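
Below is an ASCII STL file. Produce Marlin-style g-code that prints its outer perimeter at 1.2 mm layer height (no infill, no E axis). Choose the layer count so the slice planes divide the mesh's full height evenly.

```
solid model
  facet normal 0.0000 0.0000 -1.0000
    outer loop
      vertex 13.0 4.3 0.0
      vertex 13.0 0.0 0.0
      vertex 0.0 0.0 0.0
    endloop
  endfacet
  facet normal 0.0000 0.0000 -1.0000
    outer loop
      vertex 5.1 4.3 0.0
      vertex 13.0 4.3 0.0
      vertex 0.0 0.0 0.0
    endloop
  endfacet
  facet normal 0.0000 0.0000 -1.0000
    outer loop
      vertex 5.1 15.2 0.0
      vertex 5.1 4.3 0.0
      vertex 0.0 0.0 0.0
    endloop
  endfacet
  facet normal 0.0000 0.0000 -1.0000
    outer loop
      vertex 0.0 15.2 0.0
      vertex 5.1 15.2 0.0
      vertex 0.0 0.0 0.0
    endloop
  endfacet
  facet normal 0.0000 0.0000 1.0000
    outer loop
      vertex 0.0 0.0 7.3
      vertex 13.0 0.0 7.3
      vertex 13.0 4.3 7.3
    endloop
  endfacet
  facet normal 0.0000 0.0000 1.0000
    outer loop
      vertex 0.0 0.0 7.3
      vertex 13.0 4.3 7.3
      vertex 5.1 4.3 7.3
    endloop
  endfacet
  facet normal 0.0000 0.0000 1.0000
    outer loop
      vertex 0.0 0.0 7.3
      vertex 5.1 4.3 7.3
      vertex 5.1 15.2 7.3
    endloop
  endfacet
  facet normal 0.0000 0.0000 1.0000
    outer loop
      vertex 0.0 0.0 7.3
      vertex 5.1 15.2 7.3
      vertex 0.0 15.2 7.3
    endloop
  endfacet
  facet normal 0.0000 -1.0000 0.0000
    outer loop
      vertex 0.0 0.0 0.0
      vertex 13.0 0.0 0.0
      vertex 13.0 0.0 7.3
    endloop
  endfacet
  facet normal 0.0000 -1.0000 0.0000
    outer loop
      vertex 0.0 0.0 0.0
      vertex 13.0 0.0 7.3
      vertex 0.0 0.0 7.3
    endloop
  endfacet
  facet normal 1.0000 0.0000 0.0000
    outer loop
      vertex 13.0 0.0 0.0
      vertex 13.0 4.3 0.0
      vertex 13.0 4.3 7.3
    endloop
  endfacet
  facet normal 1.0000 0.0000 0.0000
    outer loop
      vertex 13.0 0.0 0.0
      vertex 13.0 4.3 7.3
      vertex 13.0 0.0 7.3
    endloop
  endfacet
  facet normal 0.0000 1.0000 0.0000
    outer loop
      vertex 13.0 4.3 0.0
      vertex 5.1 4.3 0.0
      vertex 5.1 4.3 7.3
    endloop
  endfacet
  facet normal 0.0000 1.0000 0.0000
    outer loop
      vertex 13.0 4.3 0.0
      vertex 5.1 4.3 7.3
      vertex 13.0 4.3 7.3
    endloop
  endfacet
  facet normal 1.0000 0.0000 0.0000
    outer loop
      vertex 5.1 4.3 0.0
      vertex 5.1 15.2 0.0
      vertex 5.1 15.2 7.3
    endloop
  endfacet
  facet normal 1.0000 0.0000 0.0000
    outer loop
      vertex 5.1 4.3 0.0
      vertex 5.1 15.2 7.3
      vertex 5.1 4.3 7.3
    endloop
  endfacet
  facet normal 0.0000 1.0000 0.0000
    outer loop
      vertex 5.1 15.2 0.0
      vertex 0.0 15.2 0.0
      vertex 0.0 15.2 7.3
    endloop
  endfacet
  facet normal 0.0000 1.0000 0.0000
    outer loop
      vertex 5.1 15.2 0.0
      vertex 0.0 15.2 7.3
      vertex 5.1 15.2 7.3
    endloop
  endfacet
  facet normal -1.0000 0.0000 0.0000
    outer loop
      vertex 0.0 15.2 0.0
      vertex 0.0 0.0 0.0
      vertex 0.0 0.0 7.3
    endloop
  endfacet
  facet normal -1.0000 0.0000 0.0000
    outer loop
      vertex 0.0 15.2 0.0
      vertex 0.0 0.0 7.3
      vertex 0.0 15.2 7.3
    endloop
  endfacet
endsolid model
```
; perimeter-only toolpath
G21 ; units = mm
G90 ; absolute positioning
G28 ; home
; layer 1
G0 Z1.2
G0 X0.0 Y0.0
G1 X13.0 Y0.0
G1 X13.0 Y4.3
G1 X5.1 Y4.3
G1 X5.1 Y15.2
G1 X0.0 Y15.2
G1 X0.0 Y0.0
; layer 2
G0 Z2.4
G0 X0.0 Y0.0
G1 X13.0 Y0.0
G1 X13.0 Y4.3
G1 X5.1 Y4.3
G1 X5.1 Y15.2
G1 X0.0 Y15.2
G1 X0.0 Y0.0
; layer 3
G0 Z3.6
G0 X0.0 Y0.0
G1 X13.0 Y0.0
G1 X13.0 Y4.3
G1 X5.1 Y4.3
G1 X5.1 Y15.2
G1 X0.0 Y15.2
G1 X0.0 Y0.0
; layer 4
G0 Z4.9
G0 X0.0 Y0.0
G1 X13.0 Y0.0
G1 X13.0 Y4.3
G1 X5.1 Y4.3
G1 X5.1 Y15.2
G1 X0.0 Y15.2
G1 X0.0 Y0.0
; layer 5
G0 Z6.1
G0 X0.0 Y0.0
G1 X13.0 Y0.0
G1 X13.0 Y4.3
G1 X5.1 Y4.3
G1 X5.1 Y15.2
G1 X0.0 Y15.2
G1 X0.0 Y0.0
; layer 6
G0 Z7.3
G0 X0.0 Y0.0
G1 X13.0 Y0.0
G1 X13.0 Y4.3
G1 X5.1 Y4.3
G1 X5.1 Y15.2
G1 X0.0 Y15.2
G1 X0.0 Y0.0
M2 ; end

The solid is an L-shaped prism: outer 13 × 15.2 mm, arm thicknesses ≈ 4.3 mm (horizontal) and 5.1 mm (vertical), extruded 7.3 mm in z. Slicing at Δz = 1.2 mm — 6 equal slices spanning the solid's height, so layer i sits at z = i·h/6 — gives 6 non-empty perimeters. Each is a 6-segment closed polygon; G0 lifts to the layer z and rapids to the start vertex, then G1 traces the edges.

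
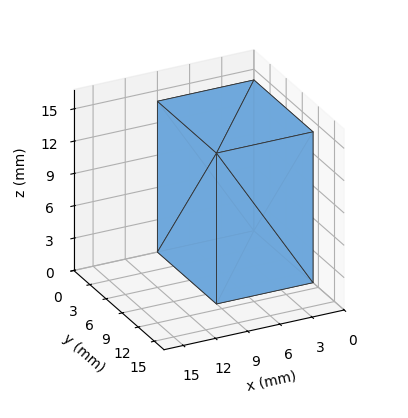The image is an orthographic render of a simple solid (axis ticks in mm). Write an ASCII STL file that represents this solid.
Reading the render: the shape is a rectangular box, roughly 9 × 11 mm footprint and 14 mm tall (dimensions read to the nearest mm from the axis ticks). For the STL, each face is triangulated and given an outward normal.

solid part
  facet normal 0.0000 0.0000 -1.0000
    outer loop
      vertex 9.000 11.000 0.000
      vertex 9.000 0.000 0.000
      vertex 0.000 0.000 0.000
    endloop
  endfacet
  facet normal 0.0000 0.0000 -1.0000
    outer loop
      vertex 0.000 11.000 0.000
      vertex 9.000 11.000 0.000
      vertex 0.000 0.000 0.000
    endloop
  endfacet
  facet normal 0.0000 0.0000 1.0000
    outer loop
      vertex 0.000 0.000 14.000
      vertex 9.000 0.000 14.000
      vertex 9.000 11.000 14.000
    endloop
  endfacet
  facet normal 0.0000 0.0000 1.0000
    outer loop
      vertex 0.000 0.000 14.000
      vertex 9.000 11.000 14.000
      vertex 0.000 11.000 14.000
    endloop
  endfacet
  facet normal 0.0000 -1.0000 0.0000
    outer loop
      vertex 0.000 0.000 0.000
      vertex 9.000 0.000 0.000
      vertex 9.000 0.000 14.000
    endloop
  endfacet
  facet normal 0.0000 -1.0000 0.0000
    outer loop
      vertex 0.000 0.000 0.000
      vertex 9.000 0.000 14.000
      vertex 0.000 0.000 14.000
    endloop
  endfacet
  facet normal 0.0000 1.0000 0.0000
    outer loop
      vertex 9.000 11.000 14.000
      vertex 9.000 11.000 0.000
      vertex 0.000 11.000 0.000
    endloop
  endfacet
  facet normal 0.0000 1.0000 0.0000
    outer loop
      vertex 0.000 11.000 14.000
      vertex 9.000 11.000 14.000
      vertex 0.000 11.000 0.000
    endloop
  endfacet
  facet normal -1.0000 0.0000 0.0000
    outer loop
      vertex 0.000 11.000 14.000
      vertex 0.000 11.000 0.000
      vertex 0.000 0.000 0.000
    endloop
  endfacet
  facet normal -1.0000 0.0000 0.0000
    outer loop
      vertex 0.000 0.000 14.000
      vertex 0.000 11.000 14.000
      vertex 0.000 0.000 0.000
    endloop
  endfacet
  facet normal 1.0000 0.0000 0.0000
    outer loop
      vertex 9.000 0.000 0.000
      vertex 9.000 11.000 0.000
      vertex 9.000 11.000 14.000
    endloop
  endfacet
  facet normal 1.0000 0.0000 0.0000
    outer loop
      vertex 9.000 0.000 0.000
      vertex 9.000 11.000 14.000
      vertex 9.000 0.000 14.000
    endloop
  endfacet
endsolid part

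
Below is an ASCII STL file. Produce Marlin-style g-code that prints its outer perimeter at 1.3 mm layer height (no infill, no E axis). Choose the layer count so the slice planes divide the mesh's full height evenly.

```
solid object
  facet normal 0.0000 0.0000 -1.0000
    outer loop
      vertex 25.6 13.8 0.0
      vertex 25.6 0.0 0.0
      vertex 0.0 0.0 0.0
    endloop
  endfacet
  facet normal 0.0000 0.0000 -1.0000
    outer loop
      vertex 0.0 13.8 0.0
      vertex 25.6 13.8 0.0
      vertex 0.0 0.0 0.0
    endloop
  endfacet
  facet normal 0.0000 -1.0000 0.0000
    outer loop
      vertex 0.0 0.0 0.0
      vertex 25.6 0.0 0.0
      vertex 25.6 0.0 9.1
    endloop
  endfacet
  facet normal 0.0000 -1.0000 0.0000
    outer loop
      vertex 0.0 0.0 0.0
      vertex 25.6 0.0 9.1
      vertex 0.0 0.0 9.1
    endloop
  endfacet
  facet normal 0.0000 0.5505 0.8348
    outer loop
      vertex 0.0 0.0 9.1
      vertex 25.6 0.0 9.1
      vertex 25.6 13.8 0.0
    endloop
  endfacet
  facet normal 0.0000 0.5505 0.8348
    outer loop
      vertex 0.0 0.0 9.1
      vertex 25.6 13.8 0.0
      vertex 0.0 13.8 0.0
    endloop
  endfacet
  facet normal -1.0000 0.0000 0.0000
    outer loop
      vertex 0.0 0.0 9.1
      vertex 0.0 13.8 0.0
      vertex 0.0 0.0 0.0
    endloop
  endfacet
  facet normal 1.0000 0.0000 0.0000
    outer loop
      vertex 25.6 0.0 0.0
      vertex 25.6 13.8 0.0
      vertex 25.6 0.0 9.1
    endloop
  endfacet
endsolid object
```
; perimeter-only toolpath
G21 ; units = mm
G90 ; absolute positioning
G28 ; home
; layer 1
G0 Z1.3
G0 X0.0 Y0.0
G1 X25.6 Y0.0
G1 X25.6 Y11.8
G1 X0.0 Y11.8
G1 X0.0 Y0.0
; layer 2
G0 Z2.6
G0 X0.0 Y0.0
G1 X25.6 Y0.0
G1 X25.6 Y9.9
G1 X0.0 Y9.9
G1 X0.0 Y0.0
; layer 3
G0 Z3.9
G0 X0.0 Y0.0
G1 X25.6 Y0.0
G1 X25.6 Y7.9
G1 X0.0 Y7.9
G1 X0.0 Y0.0
; layer 4
G0 Z5.2
G0 X0.0 Y0.0
G1 X25.6 Y0.0
G1 X25.6 Y5.9
G1 X0.0 Y5.9
G1 X0.0 Y0.0
; layer 5
G0 Z6.5
G0 X0.0 Y0.0
G1 X25.6 Y0.0
G1 X25.6 Y3.9
G1 X0.0 Y3.9
G1 X0.0 Y0.0
; layer 6
G0 Z7.8
G0 X0.0 Y0.0
G1 X25.6 Y0.0
G1 X25.6 Y2.0
G1 X0.0 Y2.0
G1 X0.0 Y0.0
M2 ; end

The solid is a wedge (ramp): 25.6 × 13.8 mm base, rising to 9.1 mm along the y=0 edge and sloping linearly to z=0 at y=13.8. Slicing at Δz = 1.3 mm — 7 equal slices spanning the solid's height, so layer i sits at z = i·h/7 — gives 6 non-empty perimeters. Each is a 4-segment closed polygon; G0 lifts to the layer z and rapids to the start vertex, then G1 traces the edges. The cross-section shrinks linearly with z (the slice at the apex is degenerate and omitted).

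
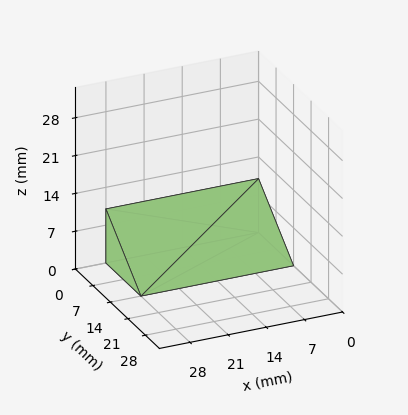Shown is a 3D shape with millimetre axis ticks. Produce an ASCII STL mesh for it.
Reading the render: the shape is a wedge (ramp): 28 × 14 mm base, rising to 10 mm along the y=0 edge and sloping linearly to z=0 at y=14 (dimensions read to the nearest mm from the axis ticks). For the STL, each face is triangulated and given an outward normal.

solid part
  facet normal 0.0000 0.0000 -1.0000
    outer loop
      vertex 28.0 14.0 0.0
      vertex 28.0 0.0 0.0
      vertex 0.0 0.0 0.0
    endloop
  endfacet
  facet normal 0.0000 0.0000 -1.0000
    outer loop
      vertex 0.0 14.0 0.0
      vertex 28.0 14.0 0.0
      vertex 0.0 0.0 0.0
    endloop
  endfacet
  facet normal 0.0000 -1.0000 0.0000
    outer loop
      vertex 0.0 0.0 0.0
      vertex 28.0 0.0 0.0
      vertex 28.0 0.0 10.0
    endloop
  endfacet
  facet normal 0.0000 -1.0000 0.0000
    outer loop
      vertex 0.0 0.0 0.0
      vertex 28.0 0.0 10.0
      vertex 0.0 0.0 10.0
    endloop
  endfacet
  facet normal 0.0000 0.5812 0.8137
    outer loop
      vertex 0.0 0.0 10.0
      vertex 28.0 0.0 10.0
      vertex 28.0 14.0 0.0
    endloop
  endfacet
  facet normal 0.0000 0.5812 0.8137
    outer loop
      vertex 0.0 0.0 10.0
      vertex 28.0 14.0 0.0
      vertex 0.0 14.0 0.0
    endloop
  endfacet
  facet normal -1.0000 0.0000 0.0000
    outer loop
      vertex 0.0 0.0 10.0
      vertex 0.0 14.0 0.0
      vertex 0.0 0.0 0.0
    endloop
  endfacet
  facet normal 1.0000 0.0000 0.0000
    outer loop
      vertex 28.0 0.0 0.0
      vertex 28.0 14.0 0.0
      vertex 28.0 0.0 10.0
    endloop
  endfacet
endsolid part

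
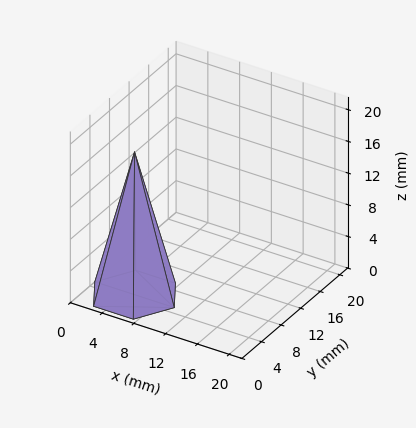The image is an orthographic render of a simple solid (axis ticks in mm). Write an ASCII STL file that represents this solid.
Reading the render: the shape is a regular 6-sided pyramid, base circumscribed radius ≈ 5 mm, apex at z ≈ 18 mm (dimensions read to the nearest mm from the axis ticks). For the STL, each face is triangulated and given an outward normal.

solid part
  facet normal 0.0000 0.0000 -1.0000
    outer loop
      vertex 2.5 9.3 0.0
      vertex 7.5 9.3 0.0
      vertex 10.0 5.0 0.0
    endloop
  endfacet
  facet normal 0.0000 0.0000 -1.0000
    outer loop
      vertex 0.0 5.0 0.0
      vertex 2.5 9.3 0.0
      vertex 10.0 5.0 0.0
    endloop
  endfacet
  facet normal 0.0000 0.0000 -1.0000
    outer loop
      vertex 2.5 0.7 0.0
      vertex 0.0 5.0 0.0
      vertex 10.0 5.0 0.0
    endloop
  endfacet
  facet normal 0.0000 0.0000 -1.0000
    outer loop
      vertex 7.5 0.7 0.0
      vertex 2.5 0.7 0.0
      vertex 10.0 5.0 0.0
    endloop
  endfacet
  facet normal 0.8406 0.4887 0.2335
    outer loop
      vertex 10.0 5.0 0.0
      vertex 7.5 9.3 0.0
      vertex 5.0 5.0 18.0
    endloop
  endfacet
  facet normal 0.0000 0.9726 0.2324
    outer loop
      vertex 7.5 9.3 0.0
      vertex 2.5 9.3 0.0
      vertex 5.0 5.0 18.0
    endloop
  endfacet
  facet normal -0.8406 0.4887 0.2335
    outer loop
      vertex 2.5 9.3 0.0
      vertex 0.0 5.0 0.0
      vertex 5.0 5.0 18.0
    endloop
  endfacet
  facet normal -0.8406 -0.4887 0.2335
    outer loop
      vertex 0.0 5.0 0.0
      vertex 2.5 0.7 0.0
      vertex 5.0 5.0 18.0
    endloop
  endfacet
  facet normal 0.0000 -0.9726 0.2324
    outer loop
      vertex 2.5 0.7 0.0
      vertex 7.5 0.7 0.0
      vertex 5.0 5.0 18.0
    endloop
  endfacet
  facet normal 0.8406 -0.4887 0.2335
    outer loop
      vertex 7.5 0.7 0.0
      vertex 10.0 5.0 0.0
      vertex 5.0 5.0 18.0
    endloop
  endfacet
endsolid part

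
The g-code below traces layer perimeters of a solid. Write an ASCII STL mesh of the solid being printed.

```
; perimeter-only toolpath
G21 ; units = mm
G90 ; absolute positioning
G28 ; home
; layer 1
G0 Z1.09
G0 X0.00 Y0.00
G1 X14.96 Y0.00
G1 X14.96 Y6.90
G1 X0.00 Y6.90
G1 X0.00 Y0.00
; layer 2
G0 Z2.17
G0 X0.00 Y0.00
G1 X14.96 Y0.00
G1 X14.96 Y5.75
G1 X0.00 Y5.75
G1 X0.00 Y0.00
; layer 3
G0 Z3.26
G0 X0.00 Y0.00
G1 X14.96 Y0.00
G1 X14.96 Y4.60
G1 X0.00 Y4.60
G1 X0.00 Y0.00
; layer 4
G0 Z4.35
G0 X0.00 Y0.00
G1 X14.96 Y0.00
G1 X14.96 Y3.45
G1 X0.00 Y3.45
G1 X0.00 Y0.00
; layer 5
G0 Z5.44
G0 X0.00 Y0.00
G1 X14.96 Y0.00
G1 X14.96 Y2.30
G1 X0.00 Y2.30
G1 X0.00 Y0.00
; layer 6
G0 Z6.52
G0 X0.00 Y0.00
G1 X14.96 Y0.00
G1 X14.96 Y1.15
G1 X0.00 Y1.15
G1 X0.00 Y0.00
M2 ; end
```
solid part
  facet normal 0.0000 0.0000 -1.0000
    outer loop
      vertex 14.96 8.05 0.00
      vertex 14.96 0.00 0.00
      vertex 0.00 0.00 0.00
    endloop
  endfacet
  facet normal 0.0000 0.0000 -1.0000
    outer loop
      vertex 0.00 8.05 0.00
      vertex 14.96 8.05 0.00
      vertex 0.00 0.00 0.00
    endloop
  endfacet
  facet normal 0.0000 -1.0000 0.0000
    outer loop
      vertex 0.00 0.00 0.00
      vertex 14.96 0.00 0.00
      vertex 14.96 0.00 7.61
    endloop
  endfacet
  facet normal 0.0000 -1.0000 0.0000
    outer loop
      vertex 0.00 0.00 0.00
      vertex 14.96 0.00 7.61
      vertex 0.00 0.00 7.61
    endloop
  endfacet
  facet normal 0.0000 0.6870 0.7267
    outer loop
      vertex 0.00 0.00 7.61
      vertex 14.96 0.00 7.61
      vertex 14.96 8.05 0.00
    endloop
  endfacet
  facet normal 0.0000 0.6870 0.7267
    outer loop
      vertex 0.00 0.00 7.61
      vertex 14.96 8.05 0.00
      vertex 0.00 8.05 0.00
    endloop
  endfacet
  facet normal -1.0000 0.0000 0.0000
    outer loop
      vertex 0.00 0.00 7.61
      vertex 0.00 8.05 0.00
      vertex 0.00 0.00 0.00
    endloop
  endfacet
  facet normal 1.0000 0.0000 0.0000
    outer loop
      vertex 14.96 0.00 0.00
      vertex 14.96 8.05 0.00
      vertex 14.96 0.00 7.61
    endloop
  endfacet
endsolid part

The G0 Z moves step by Δz≈1.09 mm. The G1 loops shrink linearly with z, so the solid tapers from its base footprint up to z≈7.61. Closing with a flat bottom cap and the tapered top and triangulating gives 8 facets — a wedge (ramp): 15 × 8.05 mm base, rising to 7.61 mm along the y=0 edge and sloping linearly to z=0 at y=8.05.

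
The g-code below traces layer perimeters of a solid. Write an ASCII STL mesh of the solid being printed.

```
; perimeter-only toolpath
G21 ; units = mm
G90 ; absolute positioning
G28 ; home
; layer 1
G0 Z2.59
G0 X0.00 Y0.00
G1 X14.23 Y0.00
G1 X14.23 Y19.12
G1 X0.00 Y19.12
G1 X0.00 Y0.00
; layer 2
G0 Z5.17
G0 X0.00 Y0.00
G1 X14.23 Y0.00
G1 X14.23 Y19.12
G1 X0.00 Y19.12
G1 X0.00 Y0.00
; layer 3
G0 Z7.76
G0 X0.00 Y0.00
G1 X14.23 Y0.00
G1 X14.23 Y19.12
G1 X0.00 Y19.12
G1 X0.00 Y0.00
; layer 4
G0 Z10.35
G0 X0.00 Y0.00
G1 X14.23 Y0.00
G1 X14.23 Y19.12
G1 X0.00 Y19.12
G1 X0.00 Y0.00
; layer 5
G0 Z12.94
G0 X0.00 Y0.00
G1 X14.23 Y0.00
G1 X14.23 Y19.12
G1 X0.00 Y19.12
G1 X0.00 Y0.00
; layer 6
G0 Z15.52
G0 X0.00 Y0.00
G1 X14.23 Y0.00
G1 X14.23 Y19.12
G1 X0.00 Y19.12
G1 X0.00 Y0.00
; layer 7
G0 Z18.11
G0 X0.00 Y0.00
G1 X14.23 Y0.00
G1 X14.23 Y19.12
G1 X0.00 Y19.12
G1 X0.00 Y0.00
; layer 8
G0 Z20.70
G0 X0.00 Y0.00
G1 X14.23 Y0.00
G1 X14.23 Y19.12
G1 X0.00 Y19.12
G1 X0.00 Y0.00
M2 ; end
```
solid part
  facet normal 0.0000 0.0000 -1.0000
    outer loop
      vertex 14.23 19.12 0.00
      vertex 14.23 0.00 0.00
      vertex 0.00 0.00 0.00
    endloop
  endfacet
  facet normal 0.0000 0.0000 -1.0000
    outer loop
      vertex 0.00 19.12 0.00
      vertex 14.23 19.12 0.00
      vertex 0.00 0.00 0.00
    endloop
  endfacet
  facet normal 0.0000 0.0000 1.0000
    outer loop
      vertex 0.00 0.00 20.70
      vertex 14.23 0.00 20.70
      vertex 14.23 19.12 20.70
    endloop
  endfacet
  facet normal 0.0000 0.0000 1.0000
    outer loop
      vertex 0.00 0.00 20.70
      vertex 14.23 19.12 20.70
      vertex 0.00 19.12 20.70
    endloop
  endfacet
  facet normal 0.0000 -1.0000 0.0000
    outer loop
      vertex 0.00 0.00 0.00
      vertex 14.23 0.00 0.00
      vertex 14.23 0.00 20.70
    endloop
  endfacet
  facet normal 0.0000 -1.0000 0.0000
    outer loop
      vertex 0.00 0.00 0.00
      vertex 14.23 0.00 20.70
      vertex 0.00 0.00 20.70
    endloop
  endfacet
  facet normal 0.0000 1.0000 0.0000
    outer loop
      vertex 14.23 19.12 20.70
      vertex 14.23 19.12 0.00
      vertex 0.00 19.12 0.00
    endloop
  endfacet
  facet normal 0.0000 1.0000 0.0000
    outer loop
      vertex 0.00 19.12 20.70
      vertex 14.23 19.12 20.70
      vertex 0.00 19.12 0.00
    endloop
  endfacet
  facet normal -1.0000 0.0000 0.0000
    outer loop
      vertex 0.00 19.12 20.70
      vertex 0.00 19.12 0.00
      vertex 0.00 0.00 0.00
    endloop
  endfacet
  facet normal -1.0000 0.0000 0.0000
    outer loop
      vertex 0.00 0.00 20.70
      vertex 0.00 19.12 20.70
      vertex 0.00 0.00 0.00
    endloop
  endfacet
  facet normal 1.0000 0.0000 0.0000
    outer loop
      vertex 14.23 0.00 0.00
      vertex 14.23 19.12 0.00
      vertex 14.23 19.12 20.70
    endloop
  endfacet
  facet normal 1.0000 0.0000 0.0000
    outer loop
      vertex 14.23 0.00 0.00
      vertex 14.23 19.12 20.70
      vertex 14.23 0.00 20.70
    endloop
  endfacet
endsolid part

The G0 Z moves step by Δz≈2.59 mm. Every layer's G1 loop is the same polygon, so the solid is a straight extrusion of it from z=0 to z≈20.7. Closing with flat bottom and top caps and triangulating gives 12 facets — a rectangular box, roughly 14.2 × 19.1 mm footprint and 20.7 mm tall.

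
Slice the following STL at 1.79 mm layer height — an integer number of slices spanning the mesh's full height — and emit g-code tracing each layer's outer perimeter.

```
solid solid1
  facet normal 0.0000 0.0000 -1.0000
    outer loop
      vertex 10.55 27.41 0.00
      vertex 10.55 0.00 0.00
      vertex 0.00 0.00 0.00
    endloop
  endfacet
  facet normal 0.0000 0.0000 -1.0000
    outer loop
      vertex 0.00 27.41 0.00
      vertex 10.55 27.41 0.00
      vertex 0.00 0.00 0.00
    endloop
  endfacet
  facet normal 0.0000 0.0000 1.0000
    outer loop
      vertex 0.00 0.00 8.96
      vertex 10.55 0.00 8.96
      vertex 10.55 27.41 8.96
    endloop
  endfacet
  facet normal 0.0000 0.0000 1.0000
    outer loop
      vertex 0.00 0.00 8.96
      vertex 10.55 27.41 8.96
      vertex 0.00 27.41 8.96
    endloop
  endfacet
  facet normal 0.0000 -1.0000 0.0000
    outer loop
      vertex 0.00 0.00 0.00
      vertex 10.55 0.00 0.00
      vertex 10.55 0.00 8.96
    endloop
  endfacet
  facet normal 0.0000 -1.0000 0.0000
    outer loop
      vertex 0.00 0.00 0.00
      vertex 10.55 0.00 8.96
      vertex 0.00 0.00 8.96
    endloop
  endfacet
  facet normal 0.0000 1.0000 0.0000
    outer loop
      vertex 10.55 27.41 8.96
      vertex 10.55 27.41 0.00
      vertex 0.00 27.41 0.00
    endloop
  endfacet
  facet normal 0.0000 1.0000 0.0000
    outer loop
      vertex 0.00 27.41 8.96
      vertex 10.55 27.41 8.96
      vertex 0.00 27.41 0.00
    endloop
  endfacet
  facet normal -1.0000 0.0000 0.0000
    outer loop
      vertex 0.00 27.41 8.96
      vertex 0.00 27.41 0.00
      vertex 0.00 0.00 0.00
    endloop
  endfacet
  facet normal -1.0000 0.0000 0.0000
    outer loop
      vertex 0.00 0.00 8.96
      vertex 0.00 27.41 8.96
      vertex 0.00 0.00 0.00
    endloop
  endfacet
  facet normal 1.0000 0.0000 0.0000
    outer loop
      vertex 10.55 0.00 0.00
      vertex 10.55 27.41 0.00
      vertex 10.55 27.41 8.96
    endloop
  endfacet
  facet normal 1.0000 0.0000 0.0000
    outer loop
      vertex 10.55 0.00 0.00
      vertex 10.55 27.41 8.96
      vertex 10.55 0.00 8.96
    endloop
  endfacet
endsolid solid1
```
; perimeter-only toolpath
G21 ; units = mm
G90 ; absolute positioning
G28 ; home
; layer 1
G0 Z1.79
G0 X0.00 Y0.00
G1 X10.55 Y0.00
G1 X10.55 Y27.41
G1 X0.00 Y27.41
G1 X0.00 Y0.00
; layer 2
G0 Z3.58
G0 X0.00 Y0.00
G1 X10.55 Y0.00
G1 X10.55 Y27.41
G1 X0.00 Y27.41
G1 X0.00 Y0.00
; layer 3
G0 Z5.38
G0 X0.00 Y0.00
G1 X10.55 Y0.00
G1 X10.55 Y27.41
G1 X0.00 Y27.41
G1 X0.00 Y0.00
; layer 4
G0 Z7.17
G0 X0.00 Y0.00
G1 X10.55 Y0.00
G1 X10.55 Y27.41
G1 X0.00 Y27.41
G1 X0.00 Y0.00
; layer 5
G0 Z8.96
G0 X0.00 Y0.00
G1 X10.55 Y0.00
G1 X10.55 Y27.41
G1 X0.00 Y27.41
G1 X0.00 Y0.00
M2 ; end

The solid is a rectangular box, roughly 10.6 × 27.4 mm footprint and 8.96 mm tall. Slicing at Δz = 1.79 mm — 5 equal slices spanning the solid's height, so layer i sits at z = i·h/5 — gives 5 non-empty perimeters. Each is a 4-segment closed polygon; G0 lifts to the layer z and rapids to the start vertex, then G1 traces the edges.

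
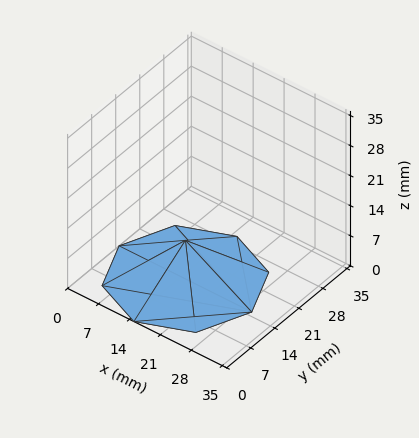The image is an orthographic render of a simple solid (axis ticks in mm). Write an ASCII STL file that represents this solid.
Reading the render: the shape is a regular 8-sided pyramid, base circumscribed radius ≈ 15 mm, apex at z ≈ 9 mm (dimensions read to the nearest mm from the axis ticks). For the STL, each face is triangulated and given an outward normal.

solid part
  facet normal 0.0000 0.0000 -1.0000
    outer loop
      vertex 15.000 30.000 0.000
      vertex 25.607 25.607 0.000
      vertex 30.000 15.000 0.000
    endloop
  endfacet
  facet normal 0.0000 0.0000 -1.0000
    outer loop
      vertex 4.393 25.607 0.000
      vertex 15.000 30.000 0.000
      vertex 30.000 15.000 0.000
    endloop
  endfacet
  facet normal 0.0000 0.0000 -1.0000
    outer loop
      vertex 0.000 15.000 0.000
      vertex 4.393 25.607 0.000
      vertex 30.000 15.000 0.000
    endloop
  endfacet
  facet normal 0.0000 0.0000 -1.0000
    outer loop
      vertex 4.393 4.393 0.000
      vertex 0.000 15.000 0.000
      vertex 30.000 15.000 0.000
    endloop
  endfacet
  facet normal 0.0000 0.0000 -1.0000
    outer loop
      vertex 15.000 0.000 0.000
      vertex 4.393 4.393 0.000
      vertex 30.000 15.000 0.000
    endloop
  endfacet
  facet normal 0.0000 0.0000 -1.0000
    outer loop
      vertex 25.607 4.393 0.000
      vertex 15.000 0.000 0.000
      vertex 30.000 15.000 0.000
    endloop
  endfacet
  facet normal 0.5032 0.2084 0.8387
    outer loop
      vertex 30.000 15.000 0.000
      vertex 25.607 25.607 0.000
      vertex 15.000 15.000 9.000
    endloop
  endfacet
  facet normal 0.2084 0.5032 0.8387
    outer loop
      vertex 25.607 25.607 0.000
      vertex 15.000 30.000 0.000
      vertex 15.000 15.000 9.000
    endloop
  endfacet
  facet normal -0.2084 0.5032 0.8387
    outer loop
      vertex 15.000 30.000 0.000
      vertex 4.393 25.607 0.000
      vertex 15.000 15.000 9.000
    endloop
  endfacet
  facet normal -0.5032 0.2084 0.8387
    outer loop
      vertex 4.393 25.607 0.000
      vertex 0.000 15.000 0.000
      vertex 15.000 15.000 9.000
    endloop
  endfacet
  facet normal -0.5032 -0.2084 0.8387
    outer loop
      vertex 0.000 15.000 0.000
      vertex 4.393 4.393 0.000
      vertex 15.000 15.000 9.000
    endloop
  endfacet
  facet normal -0.2084 -0.5032 0.8387
    outer loop
      vertex 4.393 4.393 0.000
      vertex 15.000 0.000 0.000
      vertex 15.000 15.000 9.000
    endloop
  endfacet
  facet normal 0.2084 -0.5032 0.8387
    outer loop
      vertex 15.000 0.000 0.000
      vertex 25.607 4.393 0.000
      vertex 15.000 15.000 9.000
    endloop
  endfacet
  facet normal 0.5032 -0.2084 0.8387
    outer loop
      vertex 25.607 4.393 0.000
      vertex 30.000 15.000 0.000
      vertex 15.000 15.000 9.000
    endloop
  endfacet
endsolid part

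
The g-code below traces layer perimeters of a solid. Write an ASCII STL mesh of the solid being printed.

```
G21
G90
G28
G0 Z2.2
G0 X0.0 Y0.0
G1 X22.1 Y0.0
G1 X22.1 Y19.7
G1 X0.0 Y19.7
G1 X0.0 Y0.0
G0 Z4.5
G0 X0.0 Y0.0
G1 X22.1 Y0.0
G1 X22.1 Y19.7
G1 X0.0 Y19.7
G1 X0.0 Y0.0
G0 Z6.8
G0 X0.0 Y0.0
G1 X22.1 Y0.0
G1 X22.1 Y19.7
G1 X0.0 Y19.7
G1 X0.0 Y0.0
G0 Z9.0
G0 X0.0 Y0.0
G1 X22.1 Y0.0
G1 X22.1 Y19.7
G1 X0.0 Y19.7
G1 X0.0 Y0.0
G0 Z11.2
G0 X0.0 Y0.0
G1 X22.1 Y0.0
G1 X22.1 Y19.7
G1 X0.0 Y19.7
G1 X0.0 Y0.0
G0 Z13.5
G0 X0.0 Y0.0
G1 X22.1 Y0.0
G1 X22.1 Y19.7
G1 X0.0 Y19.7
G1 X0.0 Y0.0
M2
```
solid part
  facet normal 0.0000 0.0000 -1.0000
    outer loop
      vertex 22.1 19.7 0.0
      vertex 22.1 0.0 0.0
      vertex 0.0 0.0 0.0
    endloop
  endfacet
  facet normal 0.0000 0.0000 -1.0000
    outer loop
      vertex 0.0 19.7 0.0
      vertex 22.1 19.7 0.0
      vertex 0.0 0.0 0.0
    endloop
  endfacet
  facet normal 0.0000 0.0000 1.0000
    outer loop
      vertex 0.0 0.0 13.5
      vertex 22.1 0.0 13.5
      vertex 22.1 19.7 13.5
    endloop
  endfacet
  facet normal 0.0000 0.0000 1.0000
    outer loop
      vertex 0.0 0.0 13.5
      vertex 22.1 19.7 13.5
      vertex 0.0 19.7 13.5
    endloop
  endfacet
  facet normal 0.0000 -1.0000 0.0000
    outer loop
      vertex 0.0 0.0 0.0
      vertex 22.1 0.0 0.0
      vertex 22.1 0.0 13.5
    endloop
  endfacet
  facet normal 0.0000 -1.0000 0.0000
    outer loop
      vertex 0.0 0.0 0.0
      vertex 22.1 0.0 13.5
      vertex 0.0 0.0 13.5
    endloop
  endfacet
  facet normal 0.0000 1.0000 0.0000
    outer loop
      vertex 22.1 19.7 13.5
      vertex 22.1 19.7 0.0
      vertex 0.0 19.7 0.0
    endloop
  endfacet
  facet normal 0.0000 1.0000 0.0000
    outer loop
      vertex 0.0 19.7 13.5
      vertex 22.1 19.7 13.5
      vertex 0.0 19.7 0.0
    endloop
  endfacet
  facet normal -1.0000 0.0000 0.0000
    outer loop
      vertex 0.0 19.7 13.5
      vertex 0.0 19.7 0.0
      vertex 0.0 0.0 0.0
    endloop
  endfacet
  facet normal -1.0000 0.0000 0.0000
    outer loop
      vertex 0.0 0.0 13.5
      vertex 0.0 19.7 13.5
      vertex 0.0 0.0 0.0
    endloop
  endfacet
  facet normal 1.0000 0.0000 0.0000
    outer loop
      vertex 22.1 0.0 0.0
      vertex 22.1 19.7 0.0
      vertex 22.1 19.7 13.5
    endloop
  endfacet
  facet normal 1.0000 0.0000 0.0000
    outer loop
      vertex 22.1 0.0 0.0
      vertex 22.1 19.7 13.5
      vertex 22.1 0.0 13.5
    endloop
  endfacet
endsolid part

The G0 Z moves step by Δz≈2.2 mm. Every layer's G1 loop is the same polygon, so the solid is a straight extrusion of it from z=0 to z≈13.5. Closing with flat bottom and top caps and triangulating gives 12 facets — a rectangular box, roughly 22.1 × 19.7 mm footprint and 13.5 mm tall.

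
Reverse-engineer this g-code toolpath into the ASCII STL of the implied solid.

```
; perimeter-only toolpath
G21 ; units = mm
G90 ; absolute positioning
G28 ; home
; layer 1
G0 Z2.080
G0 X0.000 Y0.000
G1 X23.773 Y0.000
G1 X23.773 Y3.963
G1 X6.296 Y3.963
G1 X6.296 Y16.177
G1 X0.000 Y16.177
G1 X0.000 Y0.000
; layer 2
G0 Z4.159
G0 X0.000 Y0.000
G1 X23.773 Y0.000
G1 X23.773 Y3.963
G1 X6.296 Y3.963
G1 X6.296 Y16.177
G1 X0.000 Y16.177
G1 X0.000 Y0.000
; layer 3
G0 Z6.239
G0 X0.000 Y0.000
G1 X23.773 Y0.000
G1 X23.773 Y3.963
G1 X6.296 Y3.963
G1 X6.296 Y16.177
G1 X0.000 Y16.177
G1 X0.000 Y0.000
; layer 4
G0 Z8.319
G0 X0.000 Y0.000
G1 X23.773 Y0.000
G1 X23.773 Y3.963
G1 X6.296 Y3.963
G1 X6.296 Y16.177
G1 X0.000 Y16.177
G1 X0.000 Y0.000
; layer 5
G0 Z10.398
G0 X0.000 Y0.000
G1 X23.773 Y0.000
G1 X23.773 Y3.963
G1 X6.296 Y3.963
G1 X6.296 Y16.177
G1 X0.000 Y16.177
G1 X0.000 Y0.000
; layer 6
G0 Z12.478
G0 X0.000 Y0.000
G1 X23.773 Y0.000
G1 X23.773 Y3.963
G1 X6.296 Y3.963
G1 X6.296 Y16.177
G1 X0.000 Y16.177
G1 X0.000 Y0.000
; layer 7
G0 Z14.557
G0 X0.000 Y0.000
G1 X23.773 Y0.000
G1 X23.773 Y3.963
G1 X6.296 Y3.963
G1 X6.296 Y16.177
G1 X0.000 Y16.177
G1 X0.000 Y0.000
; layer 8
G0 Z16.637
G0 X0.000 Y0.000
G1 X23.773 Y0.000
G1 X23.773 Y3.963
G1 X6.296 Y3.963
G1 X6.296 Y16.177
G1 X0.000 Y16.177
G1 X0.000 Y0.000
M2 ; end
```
solid part
  facet normal 0.0000 0.0000 -1.0000
    outer loop
      vertex 23.773 3.963 0.000
      vertex 23.773 0.000 0.000
      vertex 0.000 0.000 0.000
    endloop
  endfacet
  facet normal 0.0000 0.0000 -1.0000
    outer loop
      vertex 6.296 3.963 0.000
      vertex 23.773 3.963 0.000
      vertex 0.000 0.000 0.000
    endloop
  endfacet
  facet normal 0.0000 0.0000 -1.0000
    outer loop
      vertex 6.296 16.177 0.000
      vertex 6.296 3.963 0.000
      vertex 0.000 0.000 0.000
    endloop
  endfacet
  facet normal 0.0000 0.0000 -1.0000
    outer loop
      vertex 0.000 16.177 0.000
      vertex 6.296 16.177 0.000
      vertex 0.000 0.000 0.000
    endloop
  endfacet
  facet normal 0.0000 0.0000 1.0000
    outer loop
      vertex 0.000 0.000 16.637
      vertex 23.773 0.000 16.637
      vertex 23.773 3.963 16.637
    endloop
  endfacet
  facet normal 0.0000 0.0000 1.0000
    outer loop
      vertex 0.000 0.000 16.637
      vertex 23.773 3.963 16.637
      vertex 6.296 3.963 16.637
    endloop
  endfacet
  facet normal 0.0000 0.0000 1.0000
    outer loop
      vertex 0.000 0.000 16.637
      vertex 6.296 3.963 16.637
      vertex 6.296 16.177 16.637
    endloop
  endfacet
  facet normal 0.0000 0.0000 1.0000
    outer loop
      vertex 0.000 0.000 16.637
      vertex 6.296 16.177 16.637
      vertex 0.000 16.177 16.637
    endloop
  endfacet
  facet normal 0.0000 -1.0000 0.0000
    outer loop
      vertex 0.000 0.000 0.000
      vertex 23.773 0.000 0.000
      vertex 23.773 0.000 16.637
    endloop
  endfacet
  facet normal 0.0000 -1.0000 0.0000
    outer loop
      vertex 0.000 0.000 0.000
      vertex 23.773 0.000 16.637
      vertex 0.000 0.000 16.637
    endloop
  endfacet
  facet normal 1.0000 0.0000 0.0000
    outer loop
      vertex 23.773 0.000 0.000
      vertex 23.773 3.963 0.000
      vertex 23.773 3.963 16.637
    endloop
  endfacet
  facet normal 1.0000 0.0000 0.0000
    outer loop
      vertex 23.773 0.000 0.000
      vertex 23.773 3.963 16.637
      vertex 23.773 0.000 16.637
    endloop
  endfacet
  facet normal 0.0000 1.0000 0.0000
    outer loop
      vertex 23.773 3.963 0.000
      vertex 6.296 3.963 0.000
      vertex 6.296 3.963 16.637
    endloop
  endfacet
  facet normal 0.0000 1.0000 0.0000
    outer loop
      vertex 23.773 3.963 0.000
      vertex 6.296 3.963 16.637
      vertex 23.773 3.963 16.637
    endloop
  endfacet
  facet normal 1.0000 0.0000 0.0000
    outer loop
      vertex 6.296 3.963 0.000
      vertex 6.296 16.177 0.000
      vertex 6.296 16.177 16.637
    endloop
  endfacet
  facet normal 1.0000 0.0000 0.0000
    outer loop
      vertex 6.296 3.963 0.000
      vertex 6.296 16.177 16.637
      vertex 6.296 3.963 16.637
    endloop
  endfacet
  facet normal 0.0000 1.0000 0.0000
    outer loop
      vertex 6.296 16.177 0.000
      vertex 0.000 16.177 0.000
      vertex 0.000 16.177 16.637
    endloop
  endfacet
  facet normal 0.0000 1.0000 0.0000
    outer loop
      vertex 6.296 16.177 0.000
      vertex 0.000 16.177 16.637
      vertex 6.296 16.177 16.637
    endloop
  endfacet
  facet normal -1.0000 0.0000 0.0000
    outer loop
      vertex 0.000 16.177 0.000
      vertex 0.000 0.000 0.000
      vertex 0.000 0.000 16.637
    endloop
  endfacet
  facet normal -1.0000 0.0000 0.0000
    outer loop
      vertex 0.000 16.177 0.000
      vertex 0.000 0.000 16.637
      vertex 0.000 16.177 16.637
    endloop
  endfacet
endsolid part

The G0 Z moves step by Δz≈2.080 mm. Every layer's G1 loop is the same polygon, so the solid is a straight extrusion of it from z=0 to z≈16.6. Closing with flat bottom and top caps and triangulating gives 20 facets — an L-shaped prism: outer 23.8 × 16.2 mm, arm thicknesses ≈ 3.96 mm (horizontal) and 6.3 mm (vertical), extruded 16.6 mm in z.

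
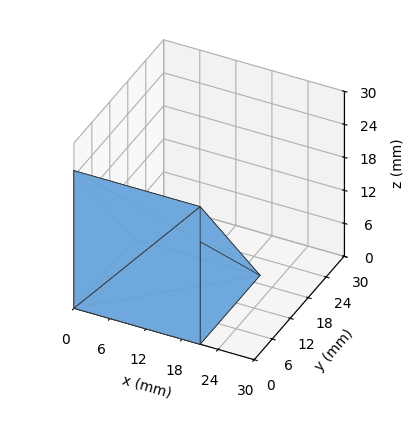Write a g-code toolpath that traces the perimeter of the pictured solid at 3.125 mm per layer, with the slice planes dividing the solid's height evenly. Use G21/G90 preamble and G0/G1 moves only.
Reading the render: the shape is a wedge (ramp): 21 × 20 mm base, rising to 25 mm along the y=0 edge and sloping linearly to z=0 at y=20 (dimensions read to the nearest mm from the axis ticks). For the g-code, the solid's height is divided into equal slices at the stated Δz and each level perimeter traced with G1 moves after a G0 lift.

; perimeter-only toolpath
G21 ; units = mm
G90 ; absolute positioning
G28 ; home
; layer 1
G0 Z3.125
G0 X0.000 Y0.000
G1 X21.000 Y0.000
G1 X21.000 Y17.500
G1 X0.000 Y17.500
G1 X0.000 Y0.000
; layer 2
G0 Z6.250
G0 X0.000 Y0.000
G1 X21.000 Y0.000
G1 X21.000 Y15.000
G1 X0.000 Y15.000
G1 X0.000 Y0.000
; layer 3
G0 Z9.375
G0 X0.000 Y0.000
G1 X21.000 Y0.000
G1 X21.000 Y12.500
G1 X0.000 Y12.500
G1 X0.000 Y0.000
; layer 4
G0 Z12.500
G0 X0.000 Y0.000
G1 X21.000 Y0.000
G1 X21.000 Y10.000
G1 X0.000 Y10.000
G1 X0.000 Y0.000
; layer 5
G0 Z15.625
G0 X0.000 Y0.000
G1 X21.000 Y0.000
G1 X21.000 Y7.500
G1 X0.000 Y7.500
G1 X0.000 Y0.000
; layer 6
G0 Z18.750
G0 X0.000 Y0.000
G1 X21.000 Y0.000
G1 X21.000 Y5.000
G1 X0.000 Y5.000
G1 X0.000 Y0.000
; layer 7
G0 Z21.875
G0 X0.000 Y0.000
G1 X21.000 Y0.000
G1 X21.000 Y2.500
G1 X0.000 Y2.500
G1 X0.000 Y0.000
M2 ; end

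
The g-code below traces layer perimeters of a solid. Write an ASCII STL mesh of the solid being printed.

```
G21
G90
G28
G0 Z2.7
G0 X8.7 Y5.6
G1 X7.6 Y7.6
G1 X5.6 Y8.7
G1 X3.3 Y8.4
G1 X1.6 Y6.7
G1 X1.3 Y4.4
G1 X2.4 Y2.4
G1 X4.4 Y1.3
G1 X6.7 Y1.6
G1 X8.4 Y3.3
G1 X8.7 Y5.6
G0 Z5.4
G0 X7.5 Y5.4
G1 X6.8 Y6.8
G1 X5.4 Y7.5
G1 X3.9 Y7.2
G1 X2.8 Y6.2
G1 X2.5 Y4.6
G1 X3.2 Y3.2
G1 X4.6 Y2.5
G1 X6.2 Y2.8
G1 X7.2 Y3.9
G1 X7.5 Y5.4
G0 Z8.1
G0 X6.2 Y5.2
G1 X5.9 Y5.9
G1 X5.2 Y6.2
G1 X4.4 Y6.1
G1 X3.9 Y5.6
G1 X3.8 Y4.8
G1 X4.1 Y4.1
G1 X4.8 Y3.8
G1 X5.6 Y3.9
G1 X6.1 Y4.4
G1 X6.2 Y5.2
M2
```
solid part
  facet normal 0.0000 0.0000 -1.0000
    outer loop
      vertex 5.8 9.9 0.0
      vertex 8.5 8.5 0.0
      vertex 9.9 5.8 0.0
    endloop
  endfacet
  facet normal 0.0000 0.0000 -1.0000
    outer loop
      vertex 2.7 9.5 0.0
      vertex 5.8 9.9 0.0
      vertex 9.9 5.8 0.0
    endloop
  endfacet
  facet normal 0.0000 0.0000 -1.0000
    outer loop
      vertex 0.5 7.3 0.0
      vertex 2.7 9.5 0.0
      vertex 9.9 5.8 0.0
    endloop
  endfacet
  facet normal 0.0000 0.0000 -1.0000
    outer loop
      vertex 0.1 4.2 0.0
      vertex 0.5 7.3 0.0
      vertex 9.9 5.8 0.0
    endloop
  endfacet
  facet normal 0.0000 0.0000 -1.0000
    outer loop
      vertex 1.5 1.5 0.0
      vertex 0.1 4.2 0.0
      vertex 9.9 5.8 0.0
    endloop
  endfacet
  facet normal 0.0000 0.0000 -1.0000
    outer loop
      vertex 4.2 0.1 0.0
      vertex 1.5 1.5 0.0
      vertex 9.9 5.8 0.0
    endloop
  endfacet
  facet normal 0.0000 0.0000 -1.0000
    outer loop
      vertex 7.3 0.5 0.0
      vertex 4.2 0.1 0.0
      vertex 9.9 5.8 0.0
    endloop
  endfacet
  facet normal 0.0000 0.0000 -1.0000
    outer loop
      vertex 9.5 2.7 0.0
      vertex 7.3 0.5 0.0
      vertex 9.9 5.8 0.0
    endloop
  endfacet
  facet normal 0.8135 0.4218 0.4003
    outer loop
      vertex 9.9 5.8 0.0
      vertex 8.5 8.5 0.0
      vertex 5.0 5.0 10.8
    endloop
  endfacet
  facet normal 0.4218 0.8135 0.4003
    outer loop
      vertex 8.5 8.5 0.0
      vertex 5.8 9.9 0.0
      vertex 5.0 5.0 10.8
    endloop
  endfacet
  facet normal -0.1171 0.9076 0.4031
    outer loop
      vertex 5.8 9.9 0.0
      vertex 2.7 9.5 0.0
      vertex 5.0 5.0 10.8
    endloop
  endfacet
  facet normal -0.6460 0.6460 0.4067
    outer loop
      vertex 2.7 9.5 0.0
      vertex 0.5 7.3 0.0
      vertex 5.0 5.0 10.8
    endloop
  endfacet
  facet normal -0.9076 0.1171 0.4031
    outer loop
      vertex 0.5 7.3 0.0
      vertex 0.1 4.2 0.0
      vertex 5.0 5.0 10.8
    endloop
  endfacet
  facet normal -0.8135 -0.4218 0.4003
    outer loop
      vertex 0.1 4.2 0.0
      vertex 1.5 1.5 0.0
      vertex 5.0 5.0 10.8
    endloop
  endfacet
  facet normal -0.4218 -0.8135 0.4003
    outer loop
      vertex 1.5 1.5 0.0
      vertex 4.2 0.1 0.0
      vertex 5.0 5.0 10.8
    endloop
  endfacet
  facet normal 0.1171 -0.9076 0.4031
    outer loop
      vertex 4.2 0.1 0.0
      vertex 7.3 0.5 0.0
      vertex 5.0 5.0 10.8
    endloop
  endfacet
  facet normal 0.6460 -0.6460 0.4067
    outer loop
      vertex 7.3 0.5 0.0
      vertex 9.5 2.7 0.0
      vertex 5.0 5.0 10.8
    endloop
  endfacet
  facet normal 0.9076 -0.1171 0.4031
    outer loop
      vertex 9.5 2.7 0.0
      vertex 9.9 5.8 0.0
      vertex 5.0 5.0 10.8
    endloop
  endfacet
endsolid part

The G0 Z moves step by Δz≈2.7 mm. The G1 loops shrink linearly with z, so the solid tapers from its base footprint up to z≈10.8. Closing with a flat bottom cap and the tapered top and triangulating gives 18 facets — a regular 10-sided pyramid, base circumscribed radius ≈ 5 mm, apex at z ≈ 10.8 mm.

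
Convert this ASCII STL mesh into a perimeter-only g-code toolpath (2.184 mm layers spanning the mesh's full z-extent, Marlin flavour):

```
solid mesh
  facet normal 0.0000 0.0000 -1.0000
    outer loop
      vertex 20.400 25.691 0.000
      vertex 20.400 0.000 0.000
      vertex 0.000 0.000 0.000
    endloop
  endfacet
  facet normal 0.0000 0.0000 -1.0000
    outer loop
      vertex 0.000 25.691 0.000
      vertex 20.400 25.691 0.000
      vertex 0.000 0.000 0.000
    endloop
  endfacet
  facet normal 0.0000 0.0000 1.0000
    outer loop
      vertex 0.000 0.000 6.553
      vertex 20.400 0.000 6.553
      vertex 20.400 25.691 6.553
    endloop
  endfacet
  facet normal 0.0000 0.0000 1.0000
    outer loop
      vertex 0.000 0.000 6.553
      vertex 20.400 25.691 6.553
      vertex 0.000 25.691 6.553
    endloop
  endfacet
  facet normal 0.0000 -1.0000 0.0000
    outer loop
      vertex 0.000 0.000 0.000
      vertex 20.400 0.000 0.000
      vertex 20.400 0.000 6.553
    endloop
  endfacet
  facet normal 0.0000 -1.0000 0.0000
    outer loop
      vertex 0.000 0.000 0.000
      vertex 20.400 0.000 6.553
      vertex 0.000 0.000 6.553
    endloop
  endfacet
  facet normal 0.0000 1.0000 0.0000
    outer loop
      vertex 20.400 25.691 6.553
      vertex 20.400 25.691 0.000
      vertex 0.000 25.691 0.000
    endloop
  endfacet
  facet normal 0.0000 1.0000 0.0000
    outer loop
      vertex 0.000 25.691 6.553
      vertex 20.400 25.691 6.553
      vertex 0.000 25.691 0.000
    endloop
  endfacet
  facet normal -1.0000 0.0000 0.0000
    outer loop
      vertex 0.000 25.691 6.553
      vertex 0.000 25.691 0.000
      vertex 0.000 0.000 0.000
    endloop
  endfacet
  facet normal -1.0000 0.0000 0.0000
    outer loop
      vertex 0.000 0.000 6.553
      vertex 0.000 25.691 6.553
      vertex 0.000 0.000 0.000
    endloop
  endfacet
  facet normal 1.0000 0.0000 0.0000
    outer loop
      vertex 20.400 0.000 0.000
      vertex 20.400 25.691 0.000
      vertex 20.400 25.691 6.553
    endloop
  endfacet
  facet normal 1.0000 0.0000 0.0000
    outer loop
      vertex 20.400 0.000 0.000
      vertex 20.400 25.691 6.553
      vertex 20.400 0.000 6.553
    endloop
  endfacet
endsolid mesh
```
; perimeter-only toolpath
G21 ; units = mm
G90 ; absolute positioning
G28 ; home
; layer 1
G0 Z2.184
G0 X0.000 Y0.000
G1 X20.400 Y0.000
G1 X20.400 Y25.691
G1 X0.000 Y25.691
G1 X0.000 Y0.000
; layer 2
G0 Z4.369
G0 X0.000 Y0.000
G1 X20.400 Y0.000
G1 X20.400 Y25.691
G1 X0.000 Y25.691
G1 X0.000 Y0.000
; layer 3
G0 Z6.553
G0 X0.000 Y0.000
G1 X20.400 Y0.000
G1 X20.400 Y25.691
G1 X0.000 Y25.691
G1 X0.000 Y0.000
M2 ; end

The solid is a rectangular box, roughly 20.4 × 25.7 mm footprint and 6.55 mm tall. Slicing at Δz = 2.184 mm — 3 equal slices spanning the solid's height, so layer i sits at z = i·h/3 — gives 3 non-empty perimeters. Each is a 4-segment closed polygon; G0 lifts to the layer z and rapids to the start vertex, then G1 traces the edges.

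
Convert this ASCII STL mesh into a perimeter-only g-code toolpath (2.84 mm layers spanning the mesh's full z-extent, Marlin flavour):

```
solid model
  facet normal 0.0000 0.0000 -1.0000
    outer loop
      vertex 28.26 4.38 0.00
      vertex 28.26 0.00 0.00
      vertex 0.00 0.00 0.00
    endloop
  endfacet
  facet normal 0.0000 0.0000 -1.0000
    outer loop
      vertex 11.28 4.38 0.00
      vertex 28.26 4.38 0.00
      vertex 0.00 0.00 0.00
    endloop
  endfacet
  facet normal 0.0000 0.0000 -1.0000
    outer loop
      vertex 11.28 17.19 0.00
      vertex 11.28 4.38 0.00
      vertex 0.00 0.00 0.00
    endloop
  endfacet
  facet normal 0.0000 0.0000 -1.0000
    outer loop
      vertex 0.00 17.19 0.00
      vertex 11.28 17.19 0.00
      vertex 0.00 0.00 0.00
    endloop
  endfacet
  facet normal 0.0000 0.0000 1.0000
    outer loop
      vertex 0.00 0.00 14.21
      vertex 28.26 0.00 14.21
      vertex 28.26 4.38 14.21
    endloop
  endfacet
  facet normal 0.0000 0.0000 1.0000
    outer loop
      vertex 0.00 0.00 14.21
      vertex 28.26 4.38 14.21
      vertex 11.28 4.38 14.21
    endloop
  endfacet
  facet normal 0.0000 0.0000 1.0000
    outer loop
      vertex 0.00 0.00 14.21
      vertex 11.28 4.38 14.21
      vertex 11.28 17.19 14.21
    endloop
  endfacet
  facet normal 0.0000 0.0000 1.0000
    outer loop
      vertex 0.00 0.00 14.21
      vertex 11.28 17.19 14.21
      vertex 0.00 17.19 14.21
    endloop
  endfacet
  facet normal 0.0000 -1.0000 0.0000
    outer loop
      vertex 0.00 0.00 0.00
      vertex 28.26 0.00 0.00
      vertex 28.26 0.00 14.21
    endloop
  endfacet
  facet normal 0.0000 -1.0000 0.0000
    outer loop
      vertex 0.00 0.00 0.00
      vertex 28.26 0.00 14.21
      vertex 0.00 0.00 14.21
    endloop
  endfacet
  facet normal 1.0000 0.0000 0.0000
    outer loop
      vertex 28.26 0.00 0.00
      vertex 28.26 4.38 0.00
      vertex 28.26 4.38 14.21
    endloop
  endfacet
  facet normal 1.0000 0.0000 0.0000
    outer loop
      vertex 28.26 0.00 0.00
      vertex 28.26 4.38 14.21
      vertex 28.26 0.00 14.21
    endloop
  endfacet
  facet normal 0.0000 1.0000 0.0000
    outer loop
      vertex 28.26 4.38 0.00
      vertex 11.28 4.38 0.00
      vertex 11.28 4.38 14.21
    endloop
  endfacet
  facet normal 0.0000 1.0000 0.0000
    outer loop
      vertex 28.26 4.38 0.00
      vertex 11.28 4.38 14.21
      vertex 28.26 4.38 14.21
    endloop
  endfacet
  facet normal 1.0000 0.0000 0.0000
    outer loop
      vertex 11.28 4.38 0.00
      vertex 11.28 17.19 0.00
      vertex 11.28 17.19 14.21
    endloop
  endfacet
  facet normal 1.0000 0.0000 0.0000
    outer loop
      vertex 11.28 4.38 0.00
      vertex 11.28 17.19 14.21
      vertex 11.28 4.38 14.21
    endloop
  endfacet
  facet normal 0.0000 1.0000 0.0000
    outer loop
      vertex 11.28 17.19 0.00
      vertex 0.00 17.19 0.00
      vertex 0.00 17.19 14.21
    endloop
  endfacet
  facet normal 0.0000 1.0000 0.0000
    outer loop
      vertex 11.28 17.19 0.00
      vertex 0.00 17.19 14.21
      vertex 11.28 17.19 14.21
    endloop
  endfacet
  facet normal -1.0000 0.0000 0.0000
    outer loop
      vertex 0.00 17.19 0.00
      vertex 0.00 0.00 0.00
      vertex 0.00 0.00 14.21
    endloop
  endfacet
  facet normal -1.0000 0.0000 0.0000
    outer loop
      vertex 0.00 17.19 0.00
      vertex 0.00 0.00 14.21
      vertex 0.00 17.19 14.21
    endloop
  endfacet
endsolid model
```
; perimeter-only toolpath
G21 ; units = mm
G90 ; absolute positioning
G28 ; home
; layer 1
G0 Z2.84
G0 X0.00 Y0.00
G1 X28.26 Y0.00
G1 X28.26 Y4.38
G1 X11.28 Y4.38
G1 X11.28 Y17.19
G1 X0.00 Y17.19
G1 X0.00 Y0.00
; layer 2
G0 Z5.68
G0 X0.00 Y0.00
G1 X28.26 Y0.00
G1 X28.26 Y4.38
G1 X11.28 Y4.38
G1 X11.28 Y17.19
G1 X0.00 Y17.19
G1 X0.00 Y0.00
; layer 3
G0 Z8.53
G0 X0.00 Y0.00
G1 X28.26 Y0.00
G1 X28.26 Y4.38
G1 X11.28 Y4.38
G1 X11.28 Y17.19
G1 X0.00 Y17.19
G1 X0.00 Y0.00
; layer 4
G0 Z11.37
G0 X0.00 Y0.00
G1 X28.26 Y0.00
G1 X28.26 Y4.38
G1 X11.28 Y4.38
G1 X11.28 Y17.19
G1 X0.00 Y17.19
G1 X0.00 Y0.00
; layer 5
G0 Z14.21
G0 X0.00 Y0.00
G1 X28.26 Y0.00
G1 X28.26 Y4.38
G1 X11.28 Y4.38
G1 X11.28 Y17.19
G1 X0.00 Y17.19
G1 X0.00 Y0.00
M2 ; end

The solid is an L-shaped prism: outer 28.3 × 17.2 mm, arm thicknesses ≈ 4.38 mm (horizontal) and 11.3 mm (vertical), extruded 14.2 mm in z. Slicing at Δz = 2.84 mm — 5 equal slices spanning the solid's height, so layer i sits at z = i·h/5 — gives 5 non-empty perimeters. Each is a 6-segment closed polygon; G0 lifts to the layer z and rapids to the start vertex, then G1 traces the edges.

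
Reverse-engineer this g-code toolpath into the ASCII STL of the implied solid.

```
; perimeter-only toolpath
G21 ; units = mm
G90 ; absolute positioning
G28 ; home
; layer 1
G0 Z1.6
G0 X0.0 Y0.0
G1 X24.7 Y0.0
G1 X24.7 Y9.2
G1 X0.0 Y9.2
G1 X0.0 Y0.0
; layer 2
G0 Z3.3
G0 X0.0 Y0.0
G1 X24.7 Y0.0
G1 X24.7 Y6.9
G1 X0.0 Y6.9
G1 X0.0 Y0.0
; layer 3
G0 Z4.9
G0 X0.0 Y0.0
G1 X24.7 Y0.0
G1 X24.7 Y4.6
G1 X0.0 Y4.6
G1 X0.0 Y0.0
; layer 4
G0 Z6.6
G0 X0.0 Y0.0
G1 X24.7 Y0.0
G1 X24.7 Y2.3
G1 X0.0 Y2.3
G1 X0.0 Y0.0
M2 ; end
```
solid part
  facet normal 0.0000 0.0000 -1.0000
    outer loop
      vertex 24.7 11.5 0.0
      vertex 24.7 0.0 0.0
      vertex 0.0 0.0 0.0
    endloop
  endfacet
  facet normal 0.0000 0.0000 -1.0000
    outer loop
      vertex 0.0 11.5 0.0
      vertex 24.7 11.5 0.0
      vertex 0.0 0.0 0.0
    endloop
  endfacet
  facet normal 0.0000 -1.0000 0.0000
    outer loop
      vertex 0.0 0.0 0.0
      vertex 24.7 0.0 0.0
      vertex 24.7 0.0 8.2
    endloop
  endfacet
  facet normal 0.0000 -1.0000 0.0000
    outer loop
      vertex 0.0 0.0 0.0
      vertex 24.7 0.0 8.2
      vertex 0.0 0.0 8.2
    endloop
  endfacet
  facet normal 0.0000 0.5806 0.8142
    outer loop
      vertex 0.0 0.0 8.2
      vertex 24.7 0.0 8.2
      vertex 24.7 11.5 0.0
    endloop
  endfacet
  facet normal 0.0000 0.5806 0.8142
    outer loop
      vertex 0.0 0.0 8.2
      vertex 24.7 11.5 0.0
      vertex 0.0 11.5 0.0
    endloop
  endfacet
  facet normal -1.0000 0.0000 0.0000
    outer loop
      vertex 0.0 0.0 8.2
      vertex 0.0 11.5 0.0
      vertex 0.0 0.0 0.0
    endloop
  endfacet
  facet normal 1.0000 0.0000 0.0000
    outer loop
      vertex 24.7 0.0 0.0
      vertex 24.7 11.5 0.0
      vertex 24.7 0.0 8.2
    endloop
  endfacet
endsolid part

The G0 Z moves step by Δz≈1.6 mm. The G1 loops shrink linearly with z, so the solid tapers from its base footprint up to z≈8.2. Closing with a flat bottom cap and the tapered top and triangulating gives 8 facets — a wedge (ramp): 24.7 × 11.5 mm base, rising to 8.2 mm along the y=0 edge and sloping linearly to z=0 at y=11.5.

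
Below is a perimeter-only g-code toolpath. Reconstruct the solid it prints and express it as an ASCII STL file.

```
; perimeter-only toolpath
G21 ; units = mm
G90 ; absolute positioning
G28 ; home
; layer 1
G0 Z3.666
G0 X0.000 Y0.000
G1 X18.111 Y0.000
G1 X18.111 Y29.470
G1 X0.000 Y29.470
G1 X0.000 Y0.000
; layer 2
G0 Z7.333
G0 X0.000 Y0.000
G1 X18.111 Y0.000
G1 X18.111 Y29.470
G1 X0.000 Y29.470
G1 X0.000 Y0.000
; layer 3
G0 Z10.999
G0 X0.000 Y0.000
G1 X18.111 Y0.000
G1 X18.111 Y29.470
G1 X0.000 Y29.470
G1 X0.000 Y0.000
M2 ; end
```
solid part
  facet normal 0.0000 0.0000 -1.0000
    outer loop
      vertex 18.111 29.470 0.000
      vertex 18.111 0.000 0.000
      vertex 0.000 0.000 0.000
    endloop
  endfacet
  facet normal 0.0000 0.0000 -1.0000
    outer loop
      vertex 0.000 29.470 0.000
      vertex 18.111 29.470 0.000
      vertex 0.000 0.000 0.000
    endloop
  endfacet
  facet normal 0.0000 0.0000 1.0000
    outer loop
      vertex 0.000 0.000 10.999
      vertex 18.111 0.000 10.999
      vertex 18.111 29.470 10.999
    endloop
  endfacet
  facet normal 0.0000 0.0000 1.0000
    outer loop
      vertex 0.000 0.000 10.999
      vertex 18.111 29.470 10.999
      vertex 0.000 29.470 10.999
    endloop
  endfacet
  facet normal 0.0000 -1.0000 0.0000
    outer loop
      vertex 0.000 0.000 0.000
      vertex 18.111 0.000 0.000
      vertex 18.111 0.000 10.999
    endloop
  endfacet
  facet normal 0.0000 -1.0000 0.0000
    outer loop
      vertex 0.000 0.000 0.000
      vertex 18.111 0.000 10.999
      vertex 0.000 0.000 10.999
    endloop
  endfacet
  facet normal 0.0000 1.0000 0.0000
    outer loop
      vertex 18.111 29.470 10.999
      vertex 18.111 29.470 0.000
      vertex 0.000 29.470 0.000
    endloop
  endfacet
  facet normal 0.0000 1.0000 0.0000
    outer loop
      vertex 0.000 29.470 10.999
      vertex 18.111 29.470 10.999
      vertex 0.000 29.470 0.000
    endloop
  endfacet
  facet normal -1.0000 0.0000 0.0000
    outer loop
      vertex 0.000 29.470 10.999
      vertex 0.000 29.470 0.000
      vertex 0.000 0.000 0.000
    endloop
  endfacet
  facet normal -1.0000 0.0000 0.0000
    outer loop
      vertex 0.000 0.000 10.999
      vertex 0.000 29.470 10.999
      vertex 0.000 0.000 0.000
    endloop
  endfacet
  facet normal 1.0000 0.0000 0.0000
    outer loop
      vertex 18.111 0.000 0.000
      vertex 18.111 29.470 0.000
      vertex 18.111 29.470 10.999
    endloop
  endfacet
  facet normal 1.0000 0.0000 0.0000
    outer loop
      vertex 18.111 0.000 0.000
      vertex 18.111 29.470 10.999
      vertex 18.111 0.000 10.999
    endloop
  endfacet
endsolid part

The G0 Z moves step by Δz≈3.666 mm. Every layer's G1 loop is the same polygon, so the solid is a straight extrusion of it from z=0 to z≈11. Closing with flat bottom and top caps and triangulating gives 12 facets — a rectangular box, roughly 18.1 × 29.5 mm footprint and 11 mm tall.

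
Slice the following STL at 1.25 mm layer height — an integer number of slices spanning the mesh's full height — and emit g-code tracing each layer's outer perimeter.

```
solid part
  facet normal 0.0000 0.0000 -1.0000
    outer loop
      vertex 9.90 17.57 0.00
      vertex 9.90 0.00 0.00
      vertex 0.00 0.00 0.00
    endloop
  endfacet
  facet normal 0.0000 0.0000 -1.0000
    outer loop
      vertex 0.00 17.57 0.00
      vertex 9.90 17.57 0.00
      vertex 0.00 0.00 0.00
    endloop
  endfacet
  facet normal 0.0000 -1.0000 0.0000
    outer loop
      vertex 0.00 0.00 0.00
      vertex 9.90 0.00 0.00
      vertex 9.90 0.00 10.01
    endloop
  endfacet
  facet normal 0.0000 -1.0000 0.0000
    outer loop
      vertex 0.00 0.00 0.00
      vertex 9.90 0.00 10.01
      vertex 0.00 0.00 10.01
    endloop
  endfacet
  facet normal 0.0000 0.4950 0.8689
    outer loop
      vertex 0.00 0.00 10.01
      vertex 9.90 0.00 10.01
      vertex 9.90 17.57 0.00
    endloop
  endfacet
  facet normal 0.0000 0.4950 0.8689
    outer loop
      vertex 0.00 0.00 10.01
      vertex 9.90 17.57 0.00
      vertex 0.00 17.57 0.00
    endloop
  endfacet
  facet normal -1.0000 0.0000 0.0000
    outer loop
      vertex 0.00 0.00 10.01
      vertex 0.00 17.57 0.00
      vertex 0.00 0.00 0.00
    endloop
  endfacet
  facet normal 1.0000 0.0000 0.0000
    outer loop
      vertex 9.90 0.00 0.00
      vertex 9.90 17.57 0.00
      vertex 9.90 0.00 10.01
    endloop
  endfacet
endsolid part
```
; perimeter-only toolpath
G21 ; units = mm
G90 ; absolute positioning
G28 ; home
; layer 1
G0 Z1.25
G0 X0.00 Y0.00
G1 X9.90 Y0.00
G1 X9.90 Y15.37
G1 X0.00 Y15.37
G1 X0.00 Y0.00
; layer 2
G0 Z2.50
G0 X0.00 Y0.00
G1 X9.90 Y0.00
G1 X9.90 Y13.18
G1 X0.00 Y13.18
G1 X0.00 Y0.00
; layer 3
G0 Z3.75
G0 X0.00 Y0.00
G1 X9.90 Y0.00
G1 X9.90 Y10.98
G1 X0.00 Y10.98
G1 X0.00 Y0.00
; layer 4
G0 Z5.00
G0 X0.00 Y0.00
G1 X9.90 Y0.00
G1 X9.90 Y8.79
G1 X0.00 Y8.79
G1 X0.00 Y0.00
; layer 5
G0 Z6.26
G0 X0.00 Y0.00
G1 X9.90 Y0.00
G1 X9.90 Y6.59
G1 X0.00 Y6.59
G1 X0.00 Y0.00
; layer 6
G0 Z7.51
G0 X0.00 Y0.00
G1 X9.90 Y0.00
G1 X9.90 Y4.39
G1 X0.00 Y4.39
G1 X0.00 Y0.00
; layer 7
G0 Z8.76
G0 X0.00 Y0.00
G1 X9.90 Y0.00
G1 X9.90 Y2.20
G1 X0.00 Y2.20
G1 X0.00 Y0.00
M2 ; end

The solid is a wedge (ramp): 9.9 × 17.6 mm base, rising to 10 mm along the y=0 edge and sloping linearly to z=0 at y=17.6. Slicing at Δz = 1.25 mm — 8 equal slices spanning the solid's height, so layer i sits at z = i·h/8 — gives 7 non-empty perimeters. Each is a 4-segment closed polygon; G0 lifts to the layer z and rapids to the start vertex, then G1 traces the edges. The cross-section shrinks linearly with z (the slice at the apex is degenerate and omitted).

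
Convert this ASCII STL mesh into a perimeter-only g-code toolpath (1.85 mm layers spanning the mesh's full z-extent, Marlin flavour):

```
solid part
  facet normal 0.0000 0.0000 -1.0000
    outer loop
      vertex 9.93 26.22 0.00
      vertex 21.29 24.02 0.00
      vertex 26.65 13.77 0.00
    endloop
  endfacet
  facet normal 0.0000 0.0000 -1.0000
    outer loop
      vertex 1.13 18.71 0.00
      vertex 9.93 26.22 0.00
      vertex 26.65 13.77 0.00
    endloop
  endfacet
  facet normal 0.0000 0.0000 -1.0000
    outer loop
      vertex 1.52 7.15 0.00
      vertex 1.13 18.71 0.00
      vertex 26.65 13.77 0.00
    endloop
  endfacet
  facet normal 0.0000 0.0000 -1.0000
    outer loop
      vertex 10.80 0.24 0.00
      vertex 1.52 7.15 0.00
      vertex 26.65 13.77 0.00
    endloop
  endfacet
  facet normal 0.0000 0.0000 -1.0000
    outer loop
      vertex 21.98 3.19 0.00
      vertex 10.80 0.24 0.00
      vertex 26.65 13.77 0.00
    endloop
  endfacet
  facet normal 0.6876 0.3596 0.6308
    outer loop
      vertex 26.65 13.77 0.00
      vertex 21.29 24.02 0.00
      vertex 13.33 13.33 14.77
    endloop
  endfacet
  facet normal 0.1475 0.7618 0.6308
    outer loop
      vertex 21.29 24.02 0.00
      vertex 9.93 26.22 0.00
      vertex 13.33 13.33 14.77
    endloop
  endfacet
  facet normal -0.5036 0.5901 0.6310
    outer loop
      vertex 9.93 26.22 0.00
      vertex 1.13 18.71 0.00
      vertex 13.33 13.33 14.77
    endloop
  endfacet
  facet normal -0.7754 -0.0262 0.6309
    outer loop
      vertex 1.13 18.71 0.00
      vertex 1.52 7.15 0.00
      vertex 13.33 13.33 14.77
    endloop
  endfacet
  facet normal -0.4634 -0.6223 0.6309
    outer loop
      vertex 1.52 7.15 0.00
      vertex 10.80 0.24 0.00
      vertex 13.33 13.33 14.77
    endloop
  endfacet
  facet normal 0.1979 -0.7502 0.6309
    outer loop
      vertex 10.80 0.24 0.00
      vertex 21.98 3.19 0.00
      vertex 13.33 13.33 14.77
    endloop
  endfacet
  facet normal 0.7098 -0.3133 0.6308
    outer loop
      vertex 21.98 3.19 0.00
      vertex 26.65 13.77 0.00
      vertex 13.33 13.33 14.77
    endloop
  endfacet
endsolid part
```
; perimeter-only toolpath
G21 ; units = mm
G90 ; absolute positioning
G28 ; home
; layer 1
G0 Z1.85
G0 X24.98 Y13.71
G1 X20.30 Y22.68
G1 X10.35 Y24.61
G1 X2.65 Y18.04
G1 X3.00 Y7.92
G1 X11.12 Y1.88
G1 X20.90 Y4.46
G1 X24.98 Y13.71
; layer 2
G0 Z3.69
G0 X23.32 Y13.66
G1 X19.30 Y21.35
G1 X10.78 Y23.00
G1 X4.18 Y17.37
G1 X4.47 Y8.70
G1 X11.43 Y3.51
G1 X19.82 Y5.72
G1 X23.32 Y13.66
; layer 3
G0 Z5.54
G0 X21.66 Y13.61
G1 X18.30 Y20.01
G1 X11.21 Y21.39
G1 X5.71 Y16.69
G1 X5.95 Y9.47
G1 X11.75 Y5.15
G1 X18.74 Y6.99
G1 X21.66 Y13.61
; layer 4
G0 Z7.38
G0 X19.99 Y13.55
G1 X17.31 Y18.68
G1 X11.63 Y19.77
G1 X7.23 Y16.02
G1 X7.42 Y10.24
G1 X12.07 Y6.79
G1 X17.66 Y8.26
G1 X19.99 Y13.55
; layer 5
G0 Z9.23
G0 X18.32 Y13.50
G1 X16.32 Y17.34
G1 X12.05 Y18.16
G1 X8.76 Y15.35
G1 X8.90 Y11.01
G1 X12.38 Y8.42
G1 X16.57 Y9.53
G1 X18.32 Y13.50
; layer 6
G0 Z11.08
G0 X16.66 Y13.44
G1 X15.32 Y16.00
G1 X12.48 Y16.55
G1 X10.28 Y14.68
G1 X10.38 Y11.79
G1 X12.70 Y10.06
G1 X15.49 Y10.80
G1 X16.66 Y13.44
; layer 7
G0 Z12.92
G0 X15.00 Y13.38
G1 X14.32 Y14.67
G1 X12.91 Y14.94
G1 X11.80 Y14.00
G1 X11.85 Y12.56
G1 X13.01 Y11.69
G1 X14.41 Y12.06
G1 X15.00 Y13.38
M2 ; end

The solid is a regular 7-sided pyramid, base circumscribed radius ≈ 13.3 mm, apex at z ≈ 14.8 mm. Slicing at Δz = 1.85 mm — 8 equal slices spanning the solid's height, so layer i sits at z = i·h/8 — gives 7 non-empty perimeters. Each is a 7-segment closed polygon; G0 lifts to the layer z and rapids to the start vertex, then G1 traces the edges. The cross-section shrinks linearly with z (the slice at the apex is degenerate and omitted).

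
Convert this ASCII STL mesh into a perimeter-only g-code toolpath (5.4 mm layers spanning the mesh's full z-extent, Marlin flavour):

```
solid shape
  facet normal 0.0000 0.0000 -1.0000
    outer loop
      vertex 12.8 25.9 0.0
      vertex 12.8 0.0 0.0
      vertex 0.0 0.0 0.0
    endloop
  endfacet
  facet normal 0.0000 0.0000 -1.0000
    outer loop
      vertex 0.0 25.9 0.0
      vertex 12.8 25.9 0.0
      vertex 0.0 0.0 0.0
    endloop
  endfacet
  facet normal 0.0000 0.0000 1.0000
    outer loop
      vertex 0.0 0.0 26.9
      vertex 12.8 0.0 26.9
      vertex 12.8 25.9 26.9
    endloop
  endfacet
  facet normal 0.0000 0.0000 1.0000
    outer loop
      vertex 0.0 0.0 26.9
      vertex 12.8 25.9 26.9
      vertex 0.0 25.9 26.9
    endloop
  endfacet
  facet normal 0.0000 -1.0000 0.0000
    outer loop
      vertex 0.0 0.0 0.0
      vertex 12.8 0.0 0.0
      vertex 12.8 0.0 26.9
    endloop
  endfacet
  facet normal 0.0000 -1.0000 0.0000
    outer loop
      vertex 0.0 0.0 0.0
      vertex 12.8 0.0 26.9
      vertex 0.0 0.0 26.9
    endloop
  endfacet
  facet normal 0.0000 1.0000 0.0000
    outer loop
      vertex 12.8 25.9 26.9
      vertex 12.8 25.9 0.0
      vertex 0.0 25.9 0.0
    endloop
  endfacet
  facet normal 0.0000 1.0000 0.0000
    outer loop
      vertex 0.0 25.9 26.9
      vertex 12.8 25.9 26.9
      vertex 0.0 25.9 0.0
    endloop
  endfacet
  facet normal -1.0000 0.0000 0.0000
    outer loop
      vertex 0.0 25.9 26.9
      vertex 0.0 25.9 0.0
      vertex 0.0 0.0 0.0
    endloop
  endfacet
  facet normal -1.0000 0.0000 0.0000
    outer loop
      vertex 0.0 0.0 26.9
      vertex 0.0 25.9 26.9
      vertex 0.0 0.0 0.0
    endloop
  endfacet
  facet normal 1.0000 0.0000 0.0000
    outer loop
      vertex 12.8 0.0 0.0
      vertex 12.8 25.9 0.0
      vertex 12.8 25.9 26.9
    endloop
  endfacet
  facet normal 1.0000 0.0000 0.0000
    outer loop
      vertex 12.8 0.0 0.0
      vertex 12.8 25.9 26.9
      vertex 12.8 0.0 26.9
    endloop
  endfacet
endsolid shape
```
; perimeter-only toolpath
G21 ; units = mm
G90 ; absolute positioning
G28 ; home
; layer 1
G0 Z5.4
G0 X0.0 Y0.0
G1 X12.8 Y0.0
G1 X12.8 Y25.9
G1 X0.0 Y25.9
G1 X0.0 Y0.0
; layer 2
G0 Z10.8
G0 X0.0 Y0.0
G1 X12.8 Y0.0
G1 X12.8 Y25.9
G1 X0.0 Y25.9
G1 X0.0 Y0.0
; layer 3
G0 Z16.1
G0 X0.0 Y0.0
G1 X12.8 Y0.0
G1 X12.8 Y25.9
G1 X0.0 Y25.9
G1 X0.0 Y0.0
; layer 4
G0 Z21.5
G0 X0.0 Y0.0
G1 X12.8 Y0.0
G1 X12.8 Y25.9
G1 X0.0 Y25.9
G1 X0.0 Y0.0
; layer 5
G0 Z26.9
G0 X0.0 Y0.0
G1 X12.8 Y0.0
G1 X12.8 Y25.9
G1 X0.0 Y25.9
G1 X0.0 Y0.0
M2 ; end

The solid is a rectangular box, roughly 12.8 × 25.9 mm footprint and 26.9 mm tall. Slicing at Δz = 5.4 mm — 5 equal slices spanning the solid's height, so layer i sits at z = i·h/5 — gives 5 non-empty perimeters. Each is a 4-segment closed polygon; G0 lifts to the layer z and rapids to the start vertex, then G1 traces the edges.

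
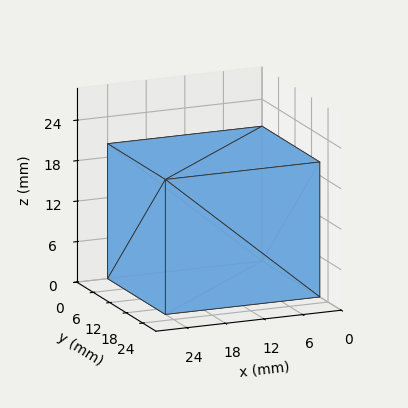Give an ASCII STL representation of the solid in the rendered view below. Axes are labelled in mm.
Reading the render: the shape is a rectangular box, roughly 24 × 21 mm footprint and 20 mm tall (dimensions read to the nearest mm from the axis ticks). For the STL, each face is triangulated and given an outward normal.

solid part
  facet normal 0.0000 0.0000 -1.0000
    outer loop
      vertex 24.00 21.00 0.00
      vertex 24.00 0.00 0.00
      vertex 0.00 0.00 0.00
    endloop
  endfacet
  facet normal 0.0000 0.0000 -1.0000
    outer loop
      vertex 0.00 21.00 0.00
      vertex 24.00 21.00 0.00
      vertex 0.00 0.00 0.00
    endloop
  endfacet
  facet normal 0.0000 0.0000 1.0000
    outer loop
      vertex 0.00 0.00 20.00
      vertex 24.00 0.00 20.00
      vertex 24.00 21.00 20.00
    endloop
  endfacet
  facet normal 0.0000 0.0000 1.0000
    outer loop
      vertex 0.00 0.00 20.00
      vertex 24.00 21.00 20.00
      vertex 0.00 21.00 20.00
    endloop
  endfacet
  facet normal 0.0000 -1.0000 0.0000
    outer loop
      vertex 0.00 0.00 0.00
      vertex 24.00 0.00 0.00
      vertex 24.00 0.00 20.00
    endloop
  endfacet
  facet normal 0.0000 -1.0000 0.0000
    outer loop
      vertex 0.00 0.00 0.00
      vertex 24.00 0.00 20.00
      vertex 0.00 0.00 20.00
    endloop
  endfacet
  facet normal 0.0000 1.0000 0.0000
    outer loop
      vertex 24.00 21.00 20.00
      vertex 24.00 21.00 0.00
      vertex 0.00 21.00 0.00
    endloop
  endfacet
  facet normal 0.0000 1.0000 0.0000
    outer loop
      vertex 0.00 21.00 20.00
      vertex 24.00 21.00 20.00
      vertex 0.00 21.00 0.00
    endloop
  endfacet
  facet normal -1.0000 0.0000 0.0000
    outer loop
      vertex 0.00 21.00 20.00
      vertex 0.00 21.00 0.00
      vertex 0.00 0.00 0.00
    endloop
  endfacet
  facet normal -1.0000 0.0000 0.0000
    outer loop
      vertex 0.00 0.00 20.00
      vertex 0.00 21.00 20.00
      vertex 0.00 0.00 0.00
    endloop
  endfacet
  facet normal 1.0000 0.0000 0.0000
    outer loop
      vertex 24.00 0.00 0.00
      vertex 24.00 21.00 0.00
      vertex 24.00 21.00 20.00
    endloop
  endfacet
  facet normal 1.0000 0.0000 0.0000
    outer loop
      vertex 24.00 0.00 0.00
      vertex 24.00 21.00 20.00
      vertex 24.00 0.00 20.00
    endloop
  endfacet
endsolid part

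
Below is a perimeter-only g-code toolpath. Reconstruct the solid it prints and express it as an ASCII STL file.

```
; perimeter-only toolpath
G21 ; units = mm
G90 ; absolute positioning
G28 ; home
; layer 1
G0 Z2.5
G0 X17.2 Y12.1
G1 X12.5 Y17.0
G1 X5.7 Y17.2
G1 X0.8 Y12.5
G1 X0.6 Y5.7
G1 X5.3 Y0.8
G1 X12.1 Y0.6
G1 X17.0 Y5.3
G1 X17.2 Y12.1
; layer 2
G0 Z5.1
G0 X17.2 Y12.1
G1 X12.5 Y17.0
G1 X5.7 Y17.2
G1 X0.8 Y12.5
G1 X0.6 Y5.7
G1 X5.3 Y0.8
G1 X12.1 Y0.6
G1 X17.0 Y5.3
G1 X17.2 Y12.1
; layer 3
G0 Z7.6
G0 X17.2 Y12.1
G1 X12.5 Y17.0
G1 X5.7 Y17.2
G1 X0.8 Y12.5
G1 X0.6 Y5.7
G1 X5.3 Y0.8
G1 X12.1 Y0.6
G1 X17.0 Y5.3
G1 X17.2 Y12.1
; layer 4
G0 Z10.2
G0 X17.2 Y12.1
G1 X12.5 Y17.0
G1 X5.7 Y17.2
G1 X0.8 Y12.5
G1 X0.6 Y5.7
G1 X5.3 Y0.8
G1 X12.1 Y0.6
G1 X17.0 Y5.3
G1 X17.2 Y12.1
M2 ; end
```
solid part
  facet normal 0.0000 0.0000 -1.0000
    outer loop
      vertex 5.7 17.2 0.0
      vertex 12.5 17.0 0.0
      vertex 17.2 12.1 0.0
    endloop
  endfacet
  facet normal 0.0000 0.0000 -1.0000
    outer loop
      vertex 0.8 12.5 0.0
      vertex 5.7 17.2 0.0
      vertex 17.2 12.1 0.0
    endloop
  endfacet
  facet normal 0.0000 0.0000 -1.0000
    outer loop
      vertex 0.6 5.7 0.0
      vertex 0.8 12.5 0.0
      vertex 17.2 12.1 0.0
    endloop
  endfacet
  facet normal 0.0000 0.0000 -1.0000
    outer loop
      vertex 5.3 0.8 0.0
      vertex 0.6 5.7 0.0
      vertex 17.2 12.1 0.0
    endloop
  endfacet
  facet normal 0.0000 0.0000 -1.0000
    outer loop
      vertex 12.1 0.6 0.0
      vertex 5.3 0.8 0.0
      vertex 17.2 12.1 0.0
    endloop
  endfacet
  facet normal 0.0000 0.0000 -1.0000
    outer loop
      vertex 17.0 5.3 0.0
      vertex 12.1 0.6 0.0
      vertex 17.2 12.1 0.0
    endloop
  endfacet
  facet normal 0.0000 0.0000 1.0000
    outer loop
      vertex 17.2 12.1 10.2
      vertex 12.5 17.0 10.2
      vertex 5.7 17.2 10.2
    endloop
  endfacet
  facet normal 0.0000 0.0000 1.0000
    outer loop
      vertex 17.2 12.1 10.2
      vertex 5.7 17.2 10.2
      vertex 0.8 12.5 10.2
    endloop
  endfacet
  facet normal 0.0000 0.0000 1.0000
    outer loop
      vertex 17.2 12.1 10.2
      vertex 0.8 12.5 10.2
      vertex 0.6 5.7 10.2
    endloop
  endfacet
  facet normal 0.0000 0.0000 1.0000
    outer loop
      vertex 17.2 12.1 10.2
      vertex 0.6 5.7 10.2
      vertex 5.3 0.8 10.2
    endloop
  endfacet
  facet normal 0.0000 0.0000 1.0000
    outer loop
      vertex 17.2 12.1 10.2
      vertex 5.3 0.8 10.2
      vertex 12.1 0.6 10.2
    endloop
  endfacet
  facet normal 0.0000 0.0000 1.0000
    outer loop
      vertex 17.2 12.1 10.2
      vertex 12.1 0.6 10.2
      vertex 17.0 5.3 10.2
    endloop
  endfacet
  facet normal 0.7217 0.6922 0.0000
    outer loop
      vertex 17.2 12.1 0.0
      vertex 12.5 17.0 0.0
      vertex 12.5 17.0 10.2
    endloop
  endfacet
  facet normal 0.7217 0.6922 0.0000
    outer loop
      vertex 17.2 12.1 0.0
      vertex 12.5 17.0 10.2
      vertex 17.2 12.1 10.2
    endloop
  endfacet
  facet normal 0.0294 0.9996 0.0000
    outer loop
      vertex 12.5 17.0 0.0
      vertex 5.7 17.2 0.0
      vertex 5.7 17.2 10.2
    endloop
  endfacet
  facet normal 0.0294 0.9996 0.0000
    outer loop
      vertex 12.5 17.0 0.0
      vertex 5.7 17.2 10.2
      vertex 12.5 17.0 10.2
    endloop
  endfacet
  facet normal -0.6922 0.7217 0.0000
    outer loop
      vertex 5.7 17.2 0.0
      vertex 0.8 12.5 0.0
      vertex 0.8 12.5 10.2
    endloop
  endfacet
  facet normal -0.6922 0.7217 0.0000
    outer loop
      vertex 5.7 17.2 0.0
      vertex 0.8 12.5 10.2
      vertex 5.7 17.2 10.2
    endloop
  endfacet
  facet normal -0.9996 0.0294 0.0000
    outer loop
      vertex 0.8 12.5 0.0
      vertex 0.6 5.7 0.0
      vertex 0.6 5.7 10.2
    endloop
  endfacet
  facet normal -0.9996 0.0294 0.0000
    outer loop
      vertex 0.8 12.5 0.0
      vertex 0.6 5.7 10.2
      vertex 0.8 12.5 10.2
    endloop
  endfacet
  facet normal -0.7217 -0.6922 0.0000
    outer loop
      vertex 0.6 5.7 0.0
      vertex 5.3 0.8 0.0
      vertex 5.3 0.8 10.2
    endloop
  endfacet
  facet normal -0.7217 -0.6922 0.0000
    outer loop
      vertex 0.6 5.7 0.0
      vertex 5.3 0.8 10.2
      vertex 0.6 5.7 10.2
    endloop
  endfacet
  facet normal -0.0294 -0.9996 0.0000
    outer loop
      vertex 5.3 0.8 0.0
      vertex 12.1 0.6 0.0
      vertex 12.1 0.6 10.2
    endloop
  endfacet
  facet normal -0.0294 -0.9996 0.0000
    outer loop
      vertex 5.3 0.8 0.0
      vertex 12.1 0.6 10.2
      vertex 5.3 0.8 10.2
    endloop
  endfacet
  facet normal 0.6922 -0.7217 0.0000
    outer loop
      vertex 12.1 0.6 0.0
      vertex 17.0 5.3 0.0
      vertex 17.0 5.3 10.2
    endloop
  endfacet
  facet normal 0.6922 -0.7217 0.0000
    outer loop
      vertex 12.1 0.6 0.0
      vertex 17.0 5.3 10.2
      vertex 12.1 0.6 10.2
    endloop
  endfacet
  facet normal 0.9996 -0.0294 0.0000
    outer loop
      vertex 17.0 5.3 0.0
      vertex 17.2 12.1 0.0
      vertex 17.2 12.1 10.2
    endloop
  endfacet
  facet normal 0.9996 -0.0294 0.0000
    outer loop
      vertex 17.0 5.3 0.0
      vertex 17.2 12.1 10.2
      vertex 17.0 5.3 10.2
    endloop
  endfacet
endsolid part

The G0 Z moves step by Δz≈2.5 mm. Every layer's G1 loop is the same polygon, so the solid is a straight extrusion of it from z=0 to z≈10.2. Closing with flat bottom and top caps and triangulating gives 28 facets — a regular 8-sided prism (a cylinder approximated with 8 flat sides), circumscribed radius ≈ 8.9 mm, height ≈ 10.2 mm.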